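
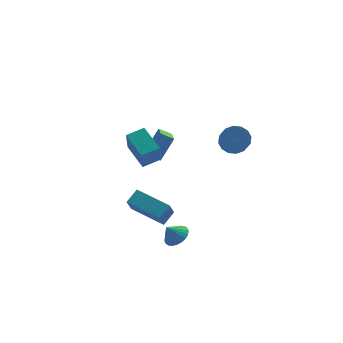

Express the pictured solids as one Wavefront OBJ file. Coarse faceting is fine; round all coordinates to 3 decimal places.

v -0.609 -0.041 0.513
v -0.936 -0.678 1.999
v -0.842 1.543 1.14
v -1.169 0.906 2.627
v 0.469 0.014 0.773
v 0.142 -0.623 2.26
v 0.236 1.598 1.401
v -0.091 0.961 2.887
v 3.855 -2.009 2.699
v 4.657 -2.245 2.785
v 4.166 -3.487 3.947
v 3.365 -3.251 3.861
v 4.596 -1.938 3.088
v 4.106 -3.18 4.25
v 4.338 -1.65 3.286
v 3.847 -2.892 4.448
v 3.949 -1.459 3.327
v 3.459 -2.701 4.489
v 3.536 -1.415 3.199
v 3.046 -2.657 4.361
v 3.208 -1.53 2.938
v 2.718 -2.772 4.1
v 3.054 -1.773 2.613
v 2.563 -3.015 3.775
v 3.114 -2.08 2.31
v 2.624 -3.322 3.472
v 3.373 -2.368 2.112
v 2.882 -3.61 3.274
v 3.761 -2.559 2.071
v 3.271 -3.801 3.233
v 4.174 -2.603 2.199
v 3.684 -3.845 3.361
v 4.502 -2.488 2.46
v 4.012 -3.73 3.622
v 0.417 1.846 -0.141
v 1.363 2.188 1.155
v 0.943 3.408 -0.936
v 1.888 3.75 0.359
v 1.052 1.45 -0.499
v 1.997 1.792 0.796
v 1.577 3.012 -1.295
v 2.523 3.354 0.001
v -0.799 -2.843 -1.629
v -0.051 -2.461 -1.105
v -1.977 -1.105 -1.214
v -1.228 -0.723 -0.69
v -0.292 -2.217 -2.81
v 0.457 -1.835 -2.286
v -1.469 -0.479 -2.395
v -0.721 -0.097 -1.871
v 0.544 -1.986 -4.191
v 1.192 -1.951 -3.759
v -0.024 -1.894 -3.349
v 1.146 -1.657 -3.821
v 1.009 -1.413 -3.941
v 0.801 -1.256 -4.098
v 0.554 -1.21 -4.27
v 0.305 -1.283 -4.429
v 0.093 -1.462 -4.553
v -0.051 -1.722 -4.621
v -0.104 -2.021 -4.624
v -0.059 -2.316 -4.561
v 0.078 -2.56 -4.442
v 0.286 -2.717 -4.284
v 0.533 -2.762 -4.113
v 0.782 -2.69 -3.953
v 0.995 -2.51 -3.83
v 1.139 -2.251 -3.762
f 2 4 1
f 5 2 1
f 1 4 3
f 3 5 1
f 2 8 4
f 6 2 5
f 6 8 2
f 4 8 3
f 7 5 3
f 3 8 7
f 7 6 5
f 8 6 7
f 10 9 13
f 10 13 11
f 11 13 14
f 11 14 12
f 13 9 15
f 13 15 14
f 14 15 16
f 14 16 12
f 15 9 17
f 15 17 16
f 16 17 18
f 16 18 12
f 17 9 19
f 17 19 18
f 18 19 20
f 18 20 12
f 19 9 21
f 19 21 20
f 20 21 22
f 20 22 12
f 21 9 23
f 21 23 22
f 22 23 24
f 22 24 12
f 23 9 25
f 23 25 24
f 24 25 26
f 24 26 12
f 25 9 27
f 25 27 26
f 26 27 28
f 26 28 12
f 27 9 29
f 27 29 28
f 28 29 30
f 28 30 12
f 29 9 31
f 29 31 30
f 30 31 32
f 30 32 12
f 31 9 33
f 31 33 32
f 32 33 34
f 32 34 12
f 33 9 10
f 33 10 34
f 34 10 11
f 34 11 12
f 36 38 35
f 39 36 35
f 35 38 37
f 37 39 35
f 36 42 38
f 40 36 39
f 40 42 36
f 38 42 37
f 41 39 37
f 37 42 41
f 41 40 39
f 42 40 41
f 44 46 43
f 47 44 43
f 43 46 45
f 45 47 43
f 44 50 46
f 48 44 47
f 48 50 44
f 46 50 45
f 49 47 45
f 45 50 49
f 49 48 47
f 50 48 49
f 52 51 54
f 52 54 53
f 54 51 55
f 54 55 53
f 55 51 56
f 55 56 53
f 56 51 57
f 56 57 53
f 57 51 58
f 57 58 53
f 58 51 59
f 58 59 53
f 59 51 60
f 59 60 53
f 60 51 61
f 60 61 53
f 61 51 62
f 61 62 53
f 62 51 63
f 62 63 53
f 63 51 64
f 63 64 53
f 64 51 65
f 64 65 53
f 65 51 66
f 65 66 53
f 66 51 67
f 66 67 53
f 67 51 68
f 67 68 53
f 68 51 52
f 68 52 53



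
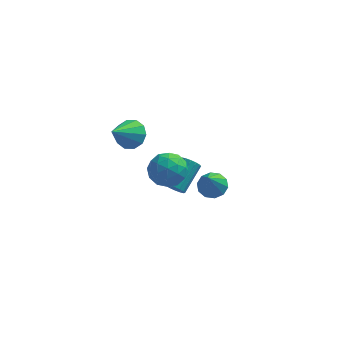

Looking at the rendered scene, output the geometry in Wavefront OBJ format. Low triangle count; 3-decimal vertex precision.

v 3.135 -2.444 1.145
v 3.788 -2.891 0.862
v 3.045 -3.696 2.915
v 3.973 -2.499 1.148
v 3.838 -2.087 1.433
v 3.435 -1.811 1.608
v 2.917 -1.777 1.606
v 2.482 -1.998 1.427
v 2.297 -2.389 1.141
v 2.432 -2.802 0.856
v 2.835 -3.078 0.682
v 3.353 -3.112 0.684
v 0.33 2.508 -4.073
v 0.823 2.582 -4.475
v 1.503 4.166 -3.348
v 1.01 4.092 -2.947
v 0.582 2.773 -4.599
v 1.262 4.358 -3.472
v 0.274 2.893 -4.581
v 0.954 4.478 -3.454
v -0.019 2.91 -4.428
v 0.661 4.495 -3.301
v -0.219 2.819 -4.18
v 0.461 4.404 -3.053
v -0.271 2.645 -3.903
v 0.408 4.229 -2.776
v -0.163 2.434 -3.672
v 0.517 4.018 -2.545
v 0.078 2.242 -3.548
v 0.758 3.827 -2.421
v 0.386 2.122 -3.566
v 1.066 3.707 -2.439
v 0.679 2.105 -3.719
v 1.359 3.69 -2.592
v 0.879 2.196 -3.967
v 1.559 3.781 -2.84
v 0.932 2.371 -4.244
v 1.611 3.955 -3.117
v 1.271 -2.175 3.225
v 1.902 -2.807 2.508
v -0.262 -3.033 2.632
v 0.369 -3.665 1.915
v 0.451 -3.828 3.046
v 1.398 -3.298 3.413
v 0.242 -2.542 1.727
v 1.189 -2.012 2.094
v 1.267 -3.034 1.582
v 1.396 -3.829 2.397
v 0.244 -2.011 2.743
v 0.373 -2.806 3.558
v 1.721 -2.416 2.919
v -0.081 -3.424 2.221
v -0.033 -3.52 2.886
v 0.338 -3.892 2.465
v 1.425 -2.704 3.451
v 1.796 -3.076 3.029
v 0.943 -3.676 3.345
v -0.156 -2.764 2.111
v 0.215 -3.136 1.689
v 1.302 -1.948 2.675
v 1.673 -2.32 2.254
v 0.697 -2.164 1.795
v 1.719 -2.921 1.953
v 0.818 -3.425 1.604
v 0.743 -2.765 1.494
v 1.299 -2.453 1.71
v 1.795 -3.388 2.432
v 0.894 -3.893 2.083
v 0.941 -3.988 2.748
v 1.498 -3.677 2.964
v 1.421 -3.522 1.888
v 0.746 -1.947 3.057
v -0.155 -2.452 2.708
v 0.142 -2.163 2.176
v 0.699 -1.852 2.392
v 0.822 -2.415 3.536
v -0.079 -2.919 3.187
v 0.341 -3.387 3.43
v 0.897 -3.075 3.646
v 0.219 -2.318 3.252
v -1.559 -0.674 3.271
v -0.663 -0.903 3.563
v -2.321 -2.026 4.549
v -0.864 -0.459 3.913
v -1.331 -0.098 4.017
v -1.885 0.044 3.836
v -2.314 -0.089 3.44
v -2.455 -0.445 2.979
v -2.254 -0.889 2.629
v -1.788 -1.251 2.525
v -1.234 -1.392 2.706
v -0.804 -1.259 3.102
f 2 1 4
f 2 4 3
f 4 1 5
f 4 5 3
f 5 1 6
f 5 6 3
f 6 1 7
f 6 7 3
f 7 1 8
f 7 8 3
f 8 1 9
f 8 9 3
f 9 1 10
f 9 10 3
f 10 1 11
f 10 11 3
f 11 1 12
f 11 12 3
f 12 1 2
f 12 2 3
f 14 13 17
f 14 17 15
f 15 17 18
f 15 18 16
f 17 13 19
f 17 19 18
f 18 19 20
f 18 20 16
f 19 13 21
f 19 21 20
f 20 21 22
f 20 22 16
f 21 13 23
f 21 23 22
f 22 23 24
f 22 24 16
f 23 13 25
f 23 25 24
f 24 25 26
f 24 26 16
f 25 13 27
f 25 27 26
f 26 27 28
f 26 28 16
f 27 13 29
f 27 29 28
f 28 29 30
f 28 30 16
f 29 13 31
f 29 31 30
f 30 31 32
f 30 32 16
f 31 13 33
f 31 33 32
f 32 33 34
f 32 34 16
f 33 13 35
f 33 35 34
f 34 35 36
f 34 36 16
f 35 13 37
f 35 37 36
f 36 37 38
f 36 38 16
f 37 13 14
f 37 14 38
f 38 14 15
f 38 15 16
f 39 76 55
f 76 50 79
f 55 79 44
f 76 79 55
f 39 55 51
f 55 44 56
f 51 56 40
f 55 56 51
f 39 51 60
f 51 40 61
f 60 61 46
f 51 61 60
f 39 60 72
f 60 46 75
f 72 75 49
f 60 75 72
f 39 72 76
f 72 49 80
f 76 80 50
f 72 80 76
f 40 56 67
f 56 44 70
f 67 70 48
f 56 70 67
f 44 79 57
f 79 50 78
f 57 78 43
f 79 78 57
f 50 80 77
f 80 49 73
f 77 73 41
f 80 73 77
f 49 75 74
f 75 46 62
f 74 62 45
f 75 62 74
f 46 61 66
f 61 40 63
f 66 63 47
f 61 63 66
f 42 68 54
f 68 48 69
f 54 69 43
f 68 69 54
f 42 54 52
f 54 43 53
f 52 53 41
f 54 53 52
f 42 52 59
f 52 41 58
f 59 58 45
f 52 58 59
f 42 59 64
f 59 45 65
f 64 65 47
f 59 65 64
f 42 64 68
f 64 47 71
f 68 71 48
f 64 71 68
f 43 69 57
f 69 48 70
f 57 70 44
f 69 70 57
f 41 53 77
f 53 43 78
f 77 78 50
f 53 78 77
f 45 58 74
f 58 41 73
f 74 73 49
f 58 73 74
f 47 65 66
f 65 45 62
f 66 62 46
f 65 62 66
f 48 71 67
f 71 47 63
f 67 63 40
f 71 63 67
f 82 81 84
f 82 84 83
f 84 81 85
f 84 85 83
f 85 81 86
f 85 86 83
f 86 81 87
f 86 87 83
f 87 81 88
f 87 88 83
f 88 81 89
f 88 89 83
f 89 81 90
f 89 90 83
f 90 81 91
f 90 91 83
f 91 81 92
f 91 92 83
f 92 81 82
f 92 82 83



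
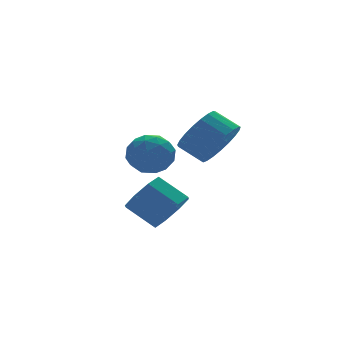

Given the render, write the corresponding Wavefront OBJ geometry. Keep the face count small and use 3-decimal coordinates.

v 2.225 0.295 2.026
v 3.004 0.732 1.999
v 2.916 -0.912 2.421
v 3.695 -0.475 2.394
v 3.096 -0.28 3.027
v 2.669 0.466 2.783
v 3.251 -0.646 1.637
v 2.824 0.1 1.393
v 3.639 0.15 1.758
v 3.542 0.377 2.617
v 2.378 -0.557 1.803
v 2.281 -0.33 2.662
v 2.554 0.62 1.978
v 3.366 -0.8 2.442
v 3.014 -0.685 2.815
v 3.472 -0.428 2.798
v 2.357 0.463 2.439
v 2.815 0.72 2.422
v 2.868 0.125 3.027
v 3.105 -0.9 1.998
v 3.563 -0.643 1.981
v 2.448 0.248 1.622
v 2.906 0.505 1.605
v 3.052 -0.305 1.393
v 3.385 0.534 1.82
v 3.791 -0.175 2.052
v 3.53 -0.276 1.607
v 3.279 0.163 1.464
v 3.328 0.667 2.325
v 3.734 -0.042 2.557
v 3.382 0.073 2.93
v 3.131 0.511 2.786
v 3.701 0.325 2.184
v 2.186 -0.138 1.863
v 2.592 -0.847 2.095
v 2.789 -0.691 1.634
v 2.538 -0.253 1.49
v 2.129 -0.005 2.368
v 2.535 -0.714 2.6
v 2.641 -0.343 2.956
v 2.39 0.096 2.813
v 2.219 -0.505 2.236
v 2.974 -1.62 0.052
v 3.578 -0.985 -0.102
v 2.91 -0.165 0.654
v 2.306 -0.8 0.808
v 3.072 -0.978 -0.557
v 2.403 -0.159 0.199
v 2.508 -1.347 -0.655
v 1.839 -0.528 0.101
v 2.217 -1.876 -0.339
v 1.549 -1.057 0.417
v 2.37 -2.255 0.206
v 1.702 -1.435 0.962
v 2.877 -2.261 0.661
v 2.208 -1.442 1.417
v 3.441 -1.892 0.759
v 2.772 -1.073 1.515
v 3.731 -1.363 0.443
v 3.063 -0.544 1.199
v 3.928 -3.237 3.451
v 4.558 -2.566 3.219
v 4.023 -1.871 3.778
v 3.392 -2.543 4.009
v 4.294 -2.534 2.927
v 3.759 -1.84 3.486
v 3.967 -2.625 2.726
v 3.431 -1.93 3.284
v 3.632 -2.821 2.65
v 3.097 -2.126 3.208
v 3.349 -3.089 2.712
v 2.814 -2.394 3.27
v 3.166 -3.383 2.902
v 2.631 -2.688 3.46
v 3.115 -3.652 3.187
v 2.579 -2.957 3.745
v 3.204 -3.849 3.518
v 2.668 -3.154 4.076
v 3.418 -3.94 3.837
v 2.883 -3.245 4.395
v 3.72 -3.91 4.089
v 3.185 -3.215 4.647
v 4.059 -3.764 4.231
v 3.523 -3.069 4.789
v 4.374 -3.526 4.238
v 3.839 -2.831 4.797
v 4.613 -3.239 4.109
v 4.077 -2.544 4.667
v 4.733 -2.951 3.866
v 4.197 -2.256 4.425
v 4.713 -2.713 3.551
v 4.178 -2.018 4.11
f 1 38 17
f 38 12 41
f 17 41 6
f 38 41 17
f 1 17 13
f 17 6 18
f 13 18 2
f 17 18 13
f 1 13 22
f 13 2 23
f 22 23 8
f 13 23 22
f 1 22 34
f 22 8 37
f 34 37 11
f 22 37 34
f 1 34 38
f 34 11 42
f 38 42 12
f 34 42 38
f 2 18 29
f 18 6 32
f 29 32 10
f 18 32 29
f 6 41 19
f 41 12 40
f 19 40 5
f 41 40 19
f 12 42 39
f 42 11 35
f 39 35 3
f 42 35 39
f 11 37 36
f 37 8 24
f 36 24 7
f 37 24 36
f 8 23 28
f 23 2 25
f 28 25 9
f 23 25 28
f 4 30 16
f 30 10 31
f 16 31 5
f 30 31 16
f 4 16 14
f 16 5 15
f 14 15 3
f 16 15 14
f 4 14 21
f 14 3 20
f 21 20 7
f 14 20 21
f 4 21 26
f 21 7 27
f 26 27 9
f 21 27 26
f 4 26 30
f 26 9 33
f 30 33 10
f 26 33 30
f 5 31 19
f 31 10 32
f 19 32 6
f 31 32 19
f 3 15 39
f 15 5 40
f 39 40 12
f 15 40 39
f 7 20 36
f 20 3 35
f 36 35 11
f 20 35 36
f 9 27 28
f 27 7 24
f 28 24 8
f 27 24 28
f 10 33 29
f 33 9 25
f 29 25 2
f 33 25 29
f 44 43 47
f 44 47 45
f 45 47 48
f 45 48 46
f 47 43 49
f 47 49 48
f 48 49 50
f 48 50 46
f 49 43 51
f 49 51 50
f 50 51 52
f 50 52 46
f 51 43 53
f 51 53 52
f 52 53 54
f 52 54 46
f 53 43 55
f 53 55 54
f 54 55 56
f 54 56 46
f 55 43 57
f 55 57 56
f 56 57 58
f 56 58 46
f 57 43 59
f 57 59 58
f 58 59 60
f 58 60 46
f 59 43 44
f 59 44 60
f 60 44 45
f 60 45 46
f 62 61 65
f 62 65 63
f 63 65 66
f 63 66 64
f 65 61 67
f 65 67 66
f 66 67 68
f 66 68 64
f 67 61 69
f 67 69 68
f 68 69 70
f 68 70 64
f 69 61 71
f 69 71 70
f 70 71 72
f 70 72 64
f 71 61 73
f 71 73 72
f 72 73 74
f 72 74 64
f 73 61 75
f 73 75 74
f 74 75 76
f 74 76 64
f 75 61 77
f 75 77 76
f 76 77 78
f 76 78 64
f 77 61 79
f 77 79 78
f 78 79 80
f 78 80 64
f 79 61 81
f 79 81 80
f 80 81 82
f 80 82 64
f 81 61 83
f 81 83 82
f 82 83 84
f 82 84 64
f 83 61 85
f 83 85 84
f 84 85 86
f 84 86 64
f 85 61 87
f 85 87 86
f 86 87 88
f 86 88 64
f 87 61 89
f 87 89 88
f 88 89 90
f 88 90 64
f 89 61 91
f 89 91 90
f 90 91 92
f 90 92 64
f 91 61 62
f 91 62 92
f 92 62 63
f 92 63 64



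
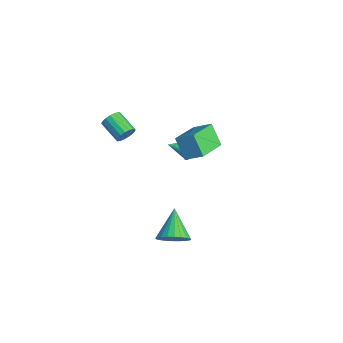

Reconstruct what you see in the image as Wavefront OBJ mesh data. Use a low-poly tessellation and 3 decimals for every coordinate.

v -0.663 0.313 -0.442
v -1.521 0.04 0.844
v -1.987 1.919 -0.983
v -2.844 1.646 0.303
v 0.064 1.134 0.217
v -0.793 0.861 1.503
v -1.259 2.74 -0.324
v -2.117 2.467 0.962
v -1.442 -2.898 2.076
v -1.108 -3.305 2.457
v -2.363 -3.769 3.065
v -2.698 -3.362 2.684
v -1.124 -3.043 2.624
v -2.379 -3.507 3.232
v -1.213 -2.747 2.665
v -2.468 -3.211 3.273
v -1.354 -2.487 2.571
v -2.61 -2.951 3.18
v -1.516 -2.32 2.364
v -2.771 -2.784 2.973
v -1.661 -2.286 2.091
v -2.916 -2.75 2.699
v -1.756 -2.392 1.815
v -3.011 -2.856 2.423
v -1.779 -2.614 1.598
v -3.034 -3.078 2.206
v -1.725 -2.901 1.491
v -2.98 -3.365 2.099
v -1.606 -3.187 1.517
v -2.861 -3.651 2.126
v -1.45 -3.407 1.672
v -2.705 -3.871 2.28
v -1.292 -3.511 1.92
v -2.547 -3.975 2.528
v -1.168 -3.474 2.203
v -2.424 -3.938 2.811
v 4.453 -2.241 -2.271
v 5.027 -2.395 -1.505
v 2.987 -1.639 -1.049
v 5.108 -2.035 -1.586
v 5.089 -1.705 -1.771
v 4.973 -1.457 -2.033
v 4.777 -1.329 -2.33
v 4.533 -1.339 -2.619
v 4.276 -1.486 -2.854
v 4.046 -1.749 -3.001
v 3.878 -2.086 -3.036
v 3.797 -2.447 -2.955
v 3.816 -2.776 -2.77
v 3.933 -3.024 -2.509
v 4.128 -3.153 -2.211
v 4.373 -3.143 -1.923
v 4.629 -2.995 -1.687
v 4.859 -2.733 -1.54
v -3.551 1.672 -2.406
v -2.919 1.697 -2.106
v -3.829 0.428 -1.714
v -3.116 1.861 -1.89
v -3.414 1.982 -1.793
v -3.742 2.031 -1.836
v -4.027 1.998 -2.01
v -4.202 1.891 -2.274
v -4.229 1.733 -2.568
v -4.1 1.562 -2.826
v -3.845 1.415 -2.986
v -3.523 1.327 -3.014
v -3.207 1.319 -2.903
v -2.97 1.391 -2.677
v -2.866 1.528 -2.39
f 2 4 1
f 5 2 1
f 1 4 3
f 3 5 1
f 2 8 4
f 6 2 5
f 6 8 2
f 4 8 3
f 7 5 3
f 3 8 7
f 7 6 5
f 8 6 7
f 10 9 13
f 10 13 11
f 11 13 14
f 11 14 12
f 13 9 15
f 13 15 14
f 14 15 16
f 14 16 12
f 15 9 17
f 15 17 16
f 16 17 18
f 16 18 12
f 17 9 19
f 17 19 18
f 18 19 20
f 18 20 12
f 19 9 21
f 19 21 20
f 20 21 22
f 20 22 12
f 21 9 23
f 21 23 22
f 22 23 24
f 22 24 12
f 23 9 25
f 23 25 24
f 24 25 26
f 24 26 12
f 25 9 27
f 25 27 26
f 26 27 28
f 26 28 12
f 27 9 29
f 27 29 28
f 28 29 30
f 28 30 12
f 29 9 31
f 29 31 30
f 30 31 32
f 30 32 12
f 31 9 33
f 31 33 32
f 32 33 34
f 32 34 12
f 33 9 35
f 33 35 34
f 34 35 36
f 34 36 12
f 35 9 10
f 35 10 36
f 36 10 11
f 36 11 12
f 38 37 40
f 38 40 39
f 40 37 41
f 40 41 39
f 41 37 42
f 41 42 39
f 42 37 43
f 42 43 39
f 43 37 44
f 43 44 39
f 44 37 45
f 44 45 39
f 45 37 46
f 45 46 39
f 46 37 47
f 46 47 39
f 47 37 48
f 47 48 39
f 48 37 49
f 48 49 39
f 49 37 50
f 49 50 39
f 50 37 51
f 50 51 39
f 51 37 52
f 51 52 39
f 52 37 53
f 52 53 39
f 53 37 54
f 53 54 39
f 54 37 38
f 54 38 39
f 56 55 58
f 56 58 57
f 58 55 59
f 58 59 57
f 59 55 60
f 59 60 57
f 60 55 61
f 60 61 57
f 61 55 62
f 61 62 57
f 62 55 63
f 62 63 57
f 63 55 64
f 63 64 57
f 64 55 65
f 64 65 57
f 65 55 66
f 65 66 57
f 66 55 67
f 66 67 57
f 67 55 68
f 67 68 57
f 68 55 69
f 68 69 57
f 69 55 56
f 69 56 57



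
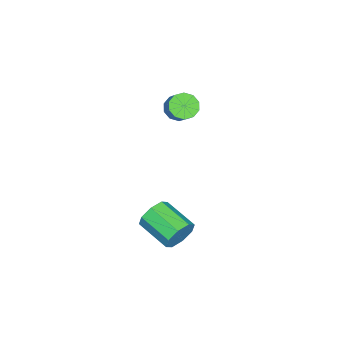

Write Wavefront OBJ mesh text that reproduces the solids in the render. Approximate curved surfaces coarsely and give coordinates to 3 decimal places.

v 2.579 3.037 -0.66
v 3.036 3.128 0.145
v 2.399 1.394 0.704
v 1.941 1.303 -0.1
v 2.373 3.383 0.178
v 1.735 1.649 0.738
v 1.83 3.435 -0.279
v 1.192 1.701 0.281
v 1.725 3.254 -0.959
v 1.088 1.52 -0.4
v 2.121 2.946 -1.464
v 1.484 1.212 -0.905
v 2.785 2.691 -1.498
v 2.147 0.957 -0.938
v 3.328 2.639 -1.041
v 2.69 0.905 -0.481
v 3.432 2.82 -0.36
v 2.795 1.086 0.199
v -4.079 -0.145 2.885
v -3.483 -0.691 2.826
v -2.885 -0.12 3.596
v -3.481 0.425 3.655
v -3.396 -0.329 2.49
v -2.798 0.241 3.261
v -3.57 0.103 2.306
v -2.971 0.673 3.076
v -3.938 0.44 2.342
v -3.34 1.01 3.113
v -4.36 0.553 2.586
v -3.762 1.124 3.357
v -4.675 0.4 2.944
v -4.077 0.971 3.714
v -4.762 0.039 3.279
v -4.164 0.609 4.05
v -4.589 -0.393 3.464
v -3.99 0.177 4.234
v -4.22 -0.73 3.427
v -3.622 -0.16 4.198
v -3.798 -0.844 3.183
v -3.2 -0.273 3.954
f 2 1 5
f 2 5 3
f 3 5 6
f 3 6 4
f 5 1 7
f 5 7 6
f 6 7 8
f 6 8 4
f 7 1 9
f 7 9 8
f 8 9 10
f 8 10 4
f 9 1 11
f 9 11 10
f 10 11 12
f 10 12 4
f 11 1 13
f 11 13 12
f 12 13 14
f 12 14 4
f 13 1 15
f 13 15 14
f 14 15 16
f 14 16 4
f 15 1 17
f 15 17 16
f 16 17 18
f 16 18 4
f 17 1 2
f 17 2 18
f 18 2 3
f 18 3 4
f 20 19 23
f 20 23 21
f 21 23 24
f 21 24 22
f 23 19 25
f 23 25 24
f 24 25 26
f 24 26 22
f 25 19 27
f 25 27 26
f 26 27 28
f 26 28 22
f 27 19 29
f 27 29 28
f 28 29 30
f 28 30 22
f 29 19 31
f 29 31 30
f 30 31 32
f 30 32 22
f 31 19 33
f 31 33 32
f 32 33 34
f 32 34 22
f 33 19 35
f 33 35 34
f 34 35 36
f 34 36 22
f 35 19 37
f 35 37 36
f 36 37 38
f 36 38 22
f 37 19 39
f 37 39 38
f 38 39 40
f 38 40 22
f 39 19 20
f 39 20 40
f 40 20 21
f 40 21 22



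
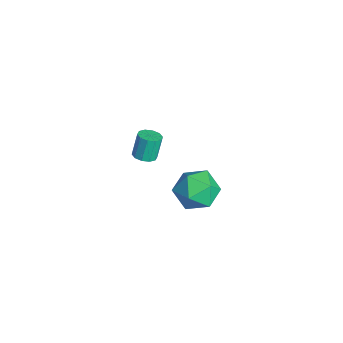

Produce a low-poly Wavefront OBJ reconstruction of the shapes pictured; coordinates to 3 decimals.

v -1.592 3.47 -0.762
v -0.917 3.884 -1.531
v -1.223 1.816 -1.329
v -0.548 2.23 -2.098
v -0.274 2.294 -1.03
v -0.502 3.316 -0.68
v -1.638 2.384 -2.18
v -1.866 3.406 -1.83
v -0.945 3.213 -2.407
v -0.102 3.157 -1.696
v -2.038 2.543 -1.164
v -1.195 2.487 -0.453
v 0.337 0.28 3.286
v 0.772 0.055 3.46
v 0.519 0.355 4.487
v 0.083 0.58 4.314
v 0.841 0.36 3.387
v 0.587 0.661 4.415
v 0.716 0.635 3.276
v 0.463 0.935 4.304
v 0.447 0.774 3.169
v 0.193 1.075 4.196
v 0.136 0.725 3.107
v -0.118 1.025 4.134
v -0.099 0.505 3.113
v -0.352 0.805 4.14
v -0.167 0.199 3.185
v -0.421 0.5 4.213
v -0.043 -0.075 3.296
v -0.296 0.225 4.324
v 0.227 -0.215 3.404
v -0.027 0.086 4.431
v 0.538 -0.165 3.466
v 0.284 0.135 4.493
f 1 12 6
f 1 6 2
f 1 2 8
f 1 8 11
f 1 11 12
f 2 6 10
f 6 12 5
f 12 11 3
f 11 8 7
f 8 2 9
f 4 10 5
f 4 5 3
f 4 3 7
f 4 7 9
f 4 9 10
f 5 10 6
f 3 5 12
f 7 3 11
f 9 7 8
f 10 9 2
f 14 13 17
f 14 17 15
f 15 17 18
f 15 18 16
f 17 13 19
f 17 19 18
f 18 19 20
f 18 20 16
f 19 13 21
f 19 21 20
f 20 21 22
f 20 22 16
f 21 13 23
f 21 23 22
f 22 23 24
f 22 24 16
f 23 13 25
f 23 25 24
f 24 25 26
f 24 26 16
f 25 13 27
f 25 27 26
f 26 27 28
f 26 28 16
f 27 13 29
f 27 29 28
f 28 29 30
f 28 30 16
f 29 13 31
f 29 31 30
f 30 31 32
f 30 32 16
f 31 13 33
f 31 33 32
f 32 33 34
f 32 34 16
f 33 13 14
f 33 14 34
f 34 14 15
f 34 15 16



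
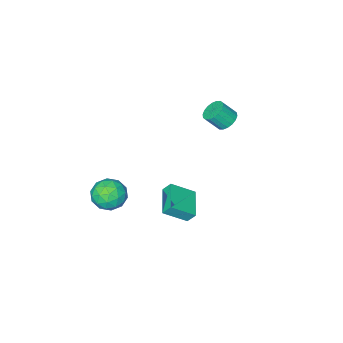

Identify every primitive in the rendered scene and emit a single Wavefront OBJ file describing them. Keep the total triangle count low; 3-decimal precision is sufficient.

v 3.535 -0.345 -1.221
v 4.573 -0.659 -1.519
v 3.107 -2.081 -0.881
v 4.145 -2.395 -1.179
v 3.985 -1.806 -0.234
v 4.25 -0.733 -0.444
v 3.43 -2.007 -1.956
v 3.695 -0.934 -2.166
v 4.509 -1.686 -1.973
v 4.851 -1.562 -0.909
v 2.829 -1.178 -1.491
v 3.171 -1.054 -0.427
v 4.092 -0.349 -1.4
v 3.588 -2.391 -1
v 3.494 -2.044 -0.445
v 4.105 -2.229 -0.62
v 3.901 -0.393 -0.768
v 4.512 -0.578 -0.943
v 4.166 -1.252 -0.188
v 3.168 -2.162 -1.457
v 3.779 -2.347 -1.632
v 3.575 -0.511 -1.78
v 4.186 -0.696 -1.955
v 3.514 -1.488 -2.212
v 4.664 -1.138 -1.842
v 4.412 -2.159 -1.642
v 3.992 -1.93 -2.099
v 4.148 -1.299 -2.222
v 4.866 -1.065 -1.216
v 4.614 -2.086 -1.016
v 4.52 -1.74 -0.461
v 4.675 -1.109 -0.585
v 4.828 -1.669 -1.483
v 3.066 -0.654 -1.384
v 2.814 -1.675 -1.184
v 3.005 -1.631 -1.815
v 3.16 -1 -1.939
v 3.268 -0.581 -0.758
v 3.016 -1.602 -0.558
v 3.532 -1.441 -0.178
v 3.688 -0.81 -0.301
v 2.852 -1.071 -0.917
v -3.921 -0.583 1.889
v -3.311 -0.146 1.676
v -2.649 -0.621 2.598
v -3.259 -1.057 2.811
v -3.477 0.059 1.901
v -2.816 -0.415 2.823
v -3.732 0.137 2.123
v -3.07 -0.338 3.046
v -4.024 0.072 2.3
v -3.362 -0.402 3.222
v -4.295 -0.122 2.395
v -3.634 -0.596 3.317
v -4.493 -0.408 2.389
v -3.831 -0.882 3.312
v -4.577 -0.728 2.285
v -3.915 -1.202 3.207
v -4.531 -1.019 2.102
v -3.869 -1.494 3.024
v -4.364 -1.225 1.877
v -3.703 -1.699 2.799
v -4.11 -1.302 1.654
v -3.448 -1.777 2.577
v -3.818 -1.238 1.478
v -3.156 -1.712 2.4
v -3.546 -1.044 1.383
v -2.885 -1.518 2.305
v -3.349 -0.758 1.388
v -2.687 -1.232 2.311
v -3.265 -0.438 1.493
v -2.603 -0.912 2.415
v -0.556 0.87 -1.794
v 0.685 0.201 -0.843
v 0.547 2.337 -2.2
v 1.788 1.668 -1.25
v -0.268 0.472 -2.45
v 0.973 -0.197 -1.5
v 0.835 1.939 -2.857
v 2.076 1.27 -1.906
f 1 38 17
f 38 12 41
f 17 41 6
f 38 41 17
f 1 17 13
f 17 6 18
f 13 18 2
f 17 18 13
f 1 13 22
f 13 2 23
f 22 23 8
f 13 23 22
f 1 22 34
f 22 8 37
f 34 37 11
f 22 37 34
f 1 34 38
f 34 11 42
f 38 42 12
f 34 42 38
f 2 18 29
f 18 6 32
f 29 32 10
f 18 32 29
f 6 41 19
f 41 12 40
f 19 40 5
f 41 40 19
f 12 42 39
f 42 11 35
f 39 35 3
f 42 35 39
f 11 37 36
f 37 8 24
f 36 24 7
f 37 24 36
f 8 23 28
f 23 2 25
f 28 25 9
f 23 25 28
f 4 30 16
f 30 10 31
f 16 31 5
f 30 31 16
f 4 16 14
f 16 5 15
f 14 15 3
f 16 15 14
f 4 14 21
f 14 3 20
f 21 20 7
f 14 20 21
f 4 21 26
f 21 7 27
f 26 27 9
f 21 27 26
f 4 26 30
f 26 9 33
f 30 33 10
f 26 33 30
f 5 31 19
f 31 10 32
f 19 32 6
f 31 32 19
f 3 15 39
f 15 5 40
f 39 40 12
f 15 40 39
f 7 20 36
f 20 3 35
f 36 35 11
f 20 35 36
f 9 27 28
f 27 7 24
f 28 24 8
f 27 24 28
f 10 33 29
f 33 9 25
f 29 25 2
f 33 25 29
f 44 43 47
f 44 47 45
f 45 47 48
f 45 48 46
f 47 43 49
f 47 49 48
f 48 49 50
f 48 50 46
f 49 43 51
f 49 51 50
f 50 51 52
f 50 52 46
f 51 43 53
f 51 53 52
f 52 53 54
f 52 54 46
f 53 43 55
f 53 55 54
f 54 55 56
f 54 56 46
f 55 43 57
f 55 57 56
f 56 57 58
f 56 58 46
f 57 43 59
f 57 59 58
f 58 59 60
f 58 60 46
f 59 43 61
f 59 61 60
f 60 61 62
f 60 62 46
f 61 43 63
f 61 63 62
f 62 63 64
f 62 64 46
f 63 43 65
f 63 65 64
f 64 65 66
f 64 66 46
f 65 43 67
f 65 67 66
f 66 67 68
f 66 68 46
f 67 43 69
f 67 69 68
f 68 69 70
f 68 70 46
f 69 43 71
f 69 71 70
f 70 71 72
f 70 72 46
f 71 43 44
f 71 44 72
f 72 44 45
f 72 45 46
f 74 76 73
f 77 74 73
f 73 76 75
f 75 77 73
f 74 80 76
f 78 74 77
f 78 80 74
f 76 80 75
f 79 77 75
f 75 80 79
f 79 78 77
f 80 78 79



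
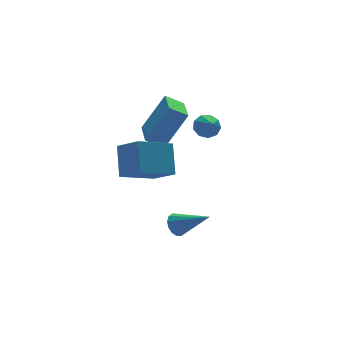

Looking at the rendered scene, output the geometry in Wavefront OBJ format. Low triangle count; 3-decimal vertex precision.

v 2.32 4.367 0.689
v 2.947 4.123 0.535
v 2.16 3.553 1.331
v 2.973 4.412 0.908
v 2.693 4.68 1.178
v 2.239 4.802 1.219
v 1.822 4.72 1.012
v 1.639 4.473 0.654
v 1.774 4.177 0.312
v 2.165 3.97 0.146
v 2.628 3.949 0.235
v -3.602 2.033 0.462
v -3.172 0.862 1.276
v -3.12 3.097 1.737
v -2.69 1.926 2.552
v -1.77 2.154 -0.332
v -1.34 0.983 0.483
v -1.288 3.218 0.944
v -0.858 2.047 1.758
v -0.785 1.825 -3.614
v -0.486 1.609 -4.162
v 0.145 0.455 -2.566
v -0.277 1.847 -4.035
v -0.204 2.08 -3.796
v -0.286 2.245 -3.508
v -0.502 2.297 -3.249
v -0.794 2.222 -3.087
v -1.083 2.041 -3.067
v -1.293 1.803 -3.193
v -1.366 1.57 -3.433
v -1.283 1.406 -3.72
v -1.067 1.354 -3.98
v -0.775 1.428 -4.141
v -1.664 3.144 1.629
v -0.511 2.983 3.495
v -0.859 4.931 1.285
v 0.295 4.77 3.151
v -0.915 2.71 1.129
v 0.239 2.549 2.995
v -0.109 4.497 0.785
v 1.044 4.336 2.651
f 2 1 4
f 2 4 3
f 4 1 5
f 4 5 3
f 5 1 6
f 5 6 3
f 6 1 7
f 6 7 3
f 7 1 8
f 7 8 3
f 8 1 9
f 8 9 3
f 9 1 10
f 9 10 3
f 10 1 11
f 10 11 3
f 11 1 2
f 11 2 3
f 13 15 12
f 16 13 12
f 12 15 14
f 14 16 12
f 13 19 15
f 17 13 16
f 17 19 13
f 15 19 14
f 18 16 14
f 14 19 18
f 18 17 16
f 19 17 18
f 21 20 23
f 21 23 22
f 23 20 24
f 23 24 22
f 24 20 25
f 24 25 22
f 25 20 26
f 25 26 22
f 26 20 27
f 26 27 22
f 27 20 28
f 27 28 22
f 28 20 29
f 28 29 22
f 29 20 30
f 29 30 22
f 30 20 31
f 30 31 22
f 31 20 32
f 31 32 22
f 32 20 33
f 32 33 22
f 33 20 21
f 33 21 22
f 35 37 34
f 38 35 34
f 34 37 36
f 36 38 34
f 35 41 37
f 39 35 38
f 39 41 35
f 37 41 36
f 40 38 36
f 36 41 40
f 40 39 38
f 41 39 40



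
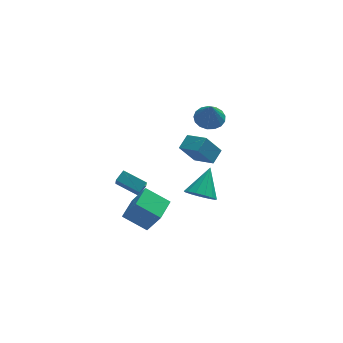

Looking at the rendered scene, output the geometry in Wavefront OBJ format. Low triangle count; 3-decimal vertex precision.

v -3.086 -4.399 -3.086
v -4.439 -3.676 -2.203
v -2.253 -3.03 -2.931
v -3.605 -2.307 -2.048
v -2.375 -5.013 -1.492
v -3.727 -4.29 -0.609
v -1.541 -3.644 -1.337
v -2.894 -2.921 -0.454
v 2.463 4.232 -0.537
v 3.042 3.462 -0.842
v 2.437 3.588 1.037
v 3.36 3.797 -0.7
v 3.473 4.232 -0.52
v 3.354 4.666 -0.344
v 3.032 5.001 -0.213
v 2.579 5.16 -0.155
v 2.099 5.106 -0.185
v 1.703 4.852 -0.296
v 1.481 4.456 -0.461
v 1.484 4.008 -0.644
v 1.711 3.612 -0.802
v 2.11 3.358 -0.9
v 2.591 3.304 -0.914
v 0.59 -2.029 -2.536
v 1.191 -2.802 -2.185
v 1.47 -0.711 -1.144
v 1.49 -2.543 -2.619
v 1.503 -2.122 -3.026
v 1.226 -1.671 -3.277
v 0.747 -1.334 -3.294
v 0.218 -1.217 -3.069
v -0.193 -1.359 -2.676
v -0.355 -1.713 -2.238
v -0.217 -2.167 -1.895
v 0.177 -2.578 -1.755
v 0.702 -2.814 -1.864
v -4.009 1.202 -3.071
v -3.457 1.698 -2.657
v -3.931 1.975 -4.101
v -3.378 2.471 -3.687
v -2.722 0.269 -3.673
v -2.169 0.765 -3.259
v -2.643 1.042 -4.703
v -2.091 1.538 -4.289
v -0.406 -0.447 0.824
v 0.511 -1.627 1.368
v 0.245 0.287 1.321
v 1.161 -0.893 1.865
v 0.559 -0.347 -0.585
v 1.475 -1.527 -0.041
v 1.209 0.387 -0.088
v 2.126 -0.793 0.456
f 2 4 1
f 5 2 1
f 1 4 3
f 3 5 1
f 2 8 4
f 6 2 5
f 6 8 2
f 4 8 3
f 7 5 3
f 3 8 7
f 7 6 5
f 8 6 7
f 10 9 12
f 10 12 11
f 12 9 13
f 12 13 11
f 13 9 14
f 13 14 11
f 14 9 15
f 14 15 11
f 15 9 16
f 15 16 11
f 16 9 17
f 16 17 11
f 17 9 18
f 17 18 11
f 18 9 19
f 18 19 11
f 19 9 20
f 19 20 11
f 20 9 21
f 20 21 11
f 21 9 22
f 21 22 11
f 22 9 23
f 22 23 11
f 23 9 10
f 23 10 11
f 25 24 27
f 25 27 26
f 27 24 28
f 27 28 26
f 28 24 29
f 28 29 26
f 29 24 30
f 29 30 26
f 30 24 31
f 30 31 26
f 31 24 32
f 31 32 26
f 32 24 33
f 32 33 26
f 33 24 34
f 33 34 26
f 34 24 35
f 34 35 26
f 35 24 36
f 35 36 26
f 36 24 25
f 36 25 26
f 38 40 37
f 41 38 37
f 37 40 39
f 39 41 37
f 38 44 40
f 42 38 41
f 42 44 38
f 40 44 39
f 43 41 39
f 39 44 43
f 43 42 41
f 44 42 43
f 46 48 45
f 49 46 45
f 45 48 47
f 47 49 45
f 46 52 48
f 50 46 49
f 50 52 46
f 48 52 47
f 51 49 47
f 47 52 51
f 51 50 49
f 52 50 51



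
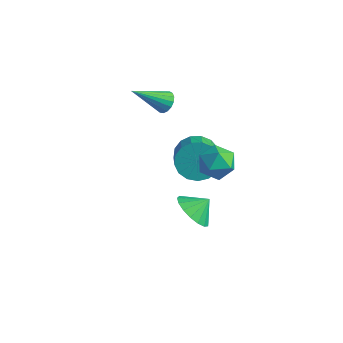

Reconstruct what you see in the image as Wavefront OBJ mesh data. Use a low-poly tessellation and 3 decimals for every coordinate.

v 0.866 1.869 -1.666
v 1.538 2.592 -1.711
v 1.982 0.868 -1.109
v 2.654 1.591 -1.154
v 1.923 1.635 -0.489
v 1.234 2.254 -0.833
v 2.286 1.206 -1.987
v 1.597 1.825 -2.331
v 2.415 2.183 -1.909
v 2.191 2.448 -0.983
v 1.329 1.012 -1.837
v 1.105 1.277 -0.911
v -2.93 3.898 -1.438
v -2.373 3.633 -1.269
v -3.95 2.582 -0.142
v -2.41 3.86 -1.067
v -2.566 4.096 -0.95
v -2.805 4.287 -0.945
v -3.073 4.389 -1.052
v -3.309 4.378 -1.248
v -3.457 4.258 -1.488
v -3.485 4.055 -1.716
v -3.385 3.816 -1.88
v -3.181 3.596 -1.943
v -2.92 3.446 -1.89
v -2.661 3.399 -1.734
v -2.463 3.466 -1.509
v 2.876 -1.511 -1.632
v 3.794 -1.884 -1.83
v 3.284 -0.849 -0.988
v 3.739 -1.532 -2.157
v 3.487 -1.175 -2.363
v 3.094 -0.895 -2.403
v 2.652 -0.756 -2.265
v 2.261 -0.79 -1.983
v 2.011 -0.99 -1.62
v 1.959 -1.308 -1.26
v 2.117 -1.673 -0.986
v 2.449 -2.001 -0.859
v 2.879 -2.217 -0.91
v 3.308 -2.271 -1.126
v 3.638 -2.15 -1.458
v -0.656 3.361 -3.765
v 0.248 3.684 -4.281
v 1.061 2.702 -3.471
v 0.156 2.379 -2.955
v 0.22 4.001 -3.868
v 1.032 3.02 -3.058
v -0.009 4.172 -3.431
v 0.803 3.19 -2.621
v -0.386 4.157 -3.071
v 0.426 3.175 -2.261
v -0.825 3.959 -2.87
v -0.013 2.978 -2.06
v -1.226 3.625 -2.874
v -0.413 2.643 -2.064
v -1.496 3.23 -3.082
v -0.683 2.248 -2.272
v -1.573 2.865 -3.446
v -0.76 1.883 -2.636
v -1.441 2.613 -3.884
v -0.628 1.632 -3.074
v -1.129 2.533 -4.294
v -0.316 1.552 -3.484
v -0.708 2.643 -4.583
v 0.104 1.661 -3.773
v -0.276 2.916 -4.685
v 0.537 1.935 -3.875
v 0.069 3.292 -4.576
v 0.882 2.311 -3.766
f 1 12 6
f 1 6 2
f 1 2 8
f 1 8 11
f 1 11 12
f 2 6 10
f 6 12 5
f 12 11 3
f 11 8 7
f 8 2 9
f 4 10 5
f 4 5 3
f 4 3 7
f 4 7 9
f 4 9 10
f 5 10 6
f 3 5 12
f 7 3 11
f 9 7 8
f 10 9 2
f 14 13 16
f 14 16 15
f 16 13 17
f 16 17 15
f 17 13 18
f 17 18 15
f 18 13 19
f 18 19 15
f 19 13 20
f 19 20 15
f 20 13 21
f 20 21 15
f 21 13 22
f 21 22 15
f 22 13 23
f 22 23 15
f 23 13 24
f 23 24 15
f 24 13 25
f 24 25 15
f 25 13 26
f 25 26 15
f 26 13 27
f 26 27 15
f 27 13 14
f 27 14 15
f 29 28 31
f 29 31 30
f 31 28 32
f 31 32 30
f 32 28 33
f 32 33 30
f 33 28 34
f 33 34 30
f 34 28 35
f 34 35 30
f 35 28 36
f 35 36 30
f 36 28 37
f 36 37 30
f 37 28 38
f 37 38 30
f 38 28 39
f 38 39 30
f 39 28 40
f 39 40 30
f 40 28 41
f 40 41 30
f 41 28 42
f 41 42 30
f 42 28 29
f 42 29 30
f 44 43 47
f 44 47 45
f 45 47 48
f 45 48 46
f 47 43 49
f 47 49 48
f 48 49 50
f 48 50 46
f 49 43 51
f 49 51 50
f 50 51 52
f 50 52 46
f 51 43 53
f 51 53 52
f 52 53 54
f 52 54 46
f 53 43 55
f 53 55 54
f 54 55 56
f 54 56 46
f 55 43 57
f 55 57 56
f 56 57 58
f 56 58 46
f 57 43 59
f 57 59 58
f 58 59 60
f 58 60 46
f 59 43 61
f 59 61 60
f 60 61 62
f 60 62 46
f 61 43 63
f 61 63 62
f 62 63 64
f 62 64 46
f 63 43 65
f 63 65 64
f 64 65 66
f 64 66 46
f 65 43 67
f 65 67 66
f 66 67 68
f 66 68 46
f 67 43 69
f 67 69 68
f 68 69 70
f 68 70 46
f 69 43 44
f 69 44 70
f 70 44 45
f 70 45 46



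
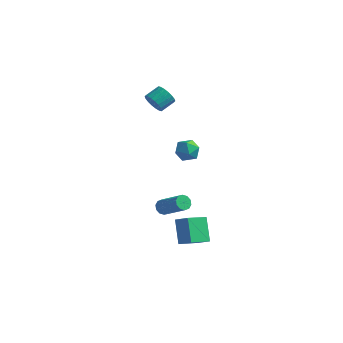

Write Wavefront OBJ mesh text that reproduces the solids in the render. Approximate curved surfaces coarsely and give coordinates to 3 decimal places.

v 1.785 -0.845 2.422
v 2.235 -0.857 3.107
v 2.285 -2.023 2.073
v 2.735 -2.035 2.758
v 1.92 -2.109 2.802
v 1.611 -1.381 3.018
v 2.909 -1.499 2.162
v 2.6 -0.771 2.378
v 2.93 -1.261 2.946
v 2.319 -1.638 3.342
v 2.201 -1.242 1.838
v 1.59 -1.619 2.234
v -1.697 1.384 3.678
v -1.333 0.981 4.18
v -0.979 1.852 4.624
v -1.343 2.256 4.122
v -1.112 1.014 3.939
v -0.758 1.885 4.382
v -1.007 1.12 3.645
v -0.652 1.992 4.089
v -1.038 1.279 3.359
v -0.684 2.151 3.802
v -1.2 1.459 3.135
v -0.846 2.33 3.579
v -1.46 1.624 3.019
v -1.106 2.495 3.463
v -1.768 1.741 3.034
v -1.414 2.613 3.477
v -2.061 1.788 3.176
v -1.707 2.659 3.62
v -2.282 1.755 3.418
v -1.928 2.626 3.861
v -2.388 1.648 3.711
v -2.033 2.52 4.155
v -2.356 1.489 3.998
v -2.002 2.361 4.441
v -2.194 1.31 4.221
v -1.84 2.181 4.665
v -1.934 1.145 4.337
v -1.58 2.016 4.781
v -1.626 1.027 4.323
v -1.272 1.899 4.766
v 1.909 -2.176 -2.975
v 2.786 -2.266 -2.441
v 2.382 -0.876 -3.53
v 3.258 -0.967 -2.996
v 2.622 -2.993 -4.284
v 3.498 -3.084 -3.75
v 3.094 -1.694 -4.839
v 3.971 -1.784 -4.305
v -0.177 -0.077 -3.958
v 0.118 0.281 -4.254
v 1.712 -0.045 -3.058
v 1.417 -0.403 -2.762
v -0.035 0.452 -4.003
v 1.56 0.126 -2.807
v -0.242 0.422 -3.736
v 1.353 0.096 -2.54
v -0.425 0.201 -3.553
v 1.17 -0.125 -2.357
v -0.512 -0.126 -3.525
v 1.082 -0.452 -2.329
v -0.472 -0.435 -3.662
v 1.122 -0.761 -2.466
v -0.32 -0.606 -3.913
v 1.275 -0.932 -2.717
v -0.113 -0.576 -4.18
v 1.482 -0.902 -2.984
v 0.07 -0.355 -4.363
v 1.665 -0.681 -3.167
v 0.158 -0.028 -4.391
v 1.752 -0.354 -3.195
f 1 12 6
f 1 6 2
f 1 2 8
f 1 8 11
f 1 11 12
f 2 6 10
f 6 12 5
f 12 11 3
f 11 8 7
f 8 2 9
f 4 10 5
f 4 5 3
f 4 3 7
f 4 7 9
f 4 9 10
f 5 10 6
f 3 5 12
f 7 3 11
f 9 7 8
f 10 9 2
f 14 13 17
f 14 17 15
f 15 17 18
f 15 18 16
f 17 13 19
f 17 19 18
f 18 19 20
f 18 20 16
f 19 13 21
f 19 21 20
f 20 21 22
f 20 22 16
f 21 13 23
f 21 23 22
f 22 23 24
f 22 24 16
f 23 13 25
f 23 25 24
f 24 25 26
f 24 26 16
f 25 13 27
f 25 27 26
f 26 27 28
f 26 28 16
f 27 13 29
f 27 29 28
f 28 29 30
f 28 30 16
f 29 13 31
f 29 31 30
f 30 31 32
f 30 32 16
f 31 13 33
f 31 33 32
f 32 33 34
f 32 34 16
f 33 13 35
f 33 35 34
f 34 35 36
f 34 36 16
f 35 13 37
f 35 37 36
f 36 37 38
f 36 38 16
f 37 13 39
f 37 39 38
f 38 39 40
f 38 40 16
f 39 13 41
f 39 41 40
f 40 41 42
f 40 42 16
f 41 13 14
f 41 14 42
f 42 14 15
f 42 15 16
f 44 46 43
f 47 44 43
f 43 46 45
f 45 47 43
f 44 50 46
f 48 44 47
f 48 50 44
f 46 50 45
f 49 47 45
f 45 50 49
f 49 48 47
f 50 48 49
f 52 51 55
f 52 55 53
f 53 55 56
f 53 56 54
f 55 51 57
f 55 57 56
f 56 57 58
f 56 58 54
f 57 51 59
f 57 59 58
f 58 59 60
f 58 60 54
f 59 51 61
f 59 61 60
f 60 61 62
f 60 62 54
f 61 51 63
f 61 63 62
f 62 63 64
f 62 64 54
f 63 51 65
f 63 65 64
f 64 65 66
f 64 66 54
f 65 51 67
f 65 67 66
f 66 67 68
f 66 68 54
f 67 51 69
f 67 69 68
f 68 69 70
f 68 70 54
f 69 51 71
f 69 71 70
f 70 71 72
f 70 72 54
f 71 51 52
f 71 52 72
f 72 52 53
f 72 53 54



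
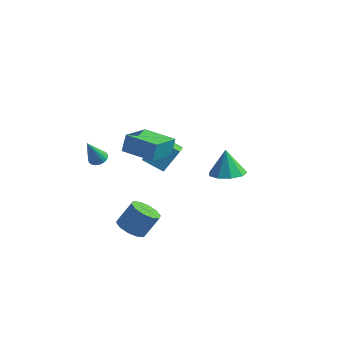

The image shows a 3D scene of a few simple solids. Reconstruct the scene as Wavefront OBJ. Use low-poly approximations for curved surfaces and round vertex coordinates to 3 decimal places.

v 3.687 0.279 0.402
v 4.565 0.772 0.478
v 3.393 0.561 1.938
v 4.061 1.211 0.301
v 3.383 1.214 0.171
v 2.846 0.779 0.149
v 2.703 0.11 0.245
v 3.02 -0.48 0.414
v 3.649 -0.715 0.577
v 4.295 -0.485 0.658
v 4.657 0.102 0.619
v -1.499 -1.702 1.542
v -1.434 -1.372 2.6
v -1.442 0.119 0.969
v -1.377 0.45 2.027
v 0.397 -1.79 1.453
v 0.462 -1.459 2.511
v 0.454 0.032 0.88
v 0.519 0.362 1.938
v -2.17 1.411 -1.195
v -1.673 2.301 0.038
v -2.986 3.157 -2.127
v -2.489 4.047 -0.893
v -0.951 1.633 -1.847
v -0.454 2.523 -0.613
v -1.767 3.379 -2.778
v -1.27 4.269 -1.545
v 0.226 -3.707 -2.656
v 0.933 -4.246 -2.693
v 1.481 -3.612 -1.461
v 0.774 -3.073 -1.424
v 1.051 -3.791 -2.98
v 1.599 -3.157 -1.748
v 0.853 -3.304 -3.142
v 1.401 -2.67 -1.91
v 0.416 -2.971 -3.119
v 0.964 -2.337 -1.887
v -0.094 -2.919 -2.919
v 0.454 -2.285 -1.687
v -0.481 -3.168 -2.619
v 0.067 -2.534 -1.387
v -0.599 -3.623 -2.332
v -0.051 -2.989 -1.1
v -0.401 -4.11 -2.17
v 0.147 -3.476 -0.938
v 0.036 -4.443 -2.193
v 0.584 -3.809 -0.961
v 0.546 -4.495 -2.393
v 1.094 -3.861 -1.161
v -1.76 -3.569 1.976
v -1.441 -3.194 2.198
v -1.96 -4.271 3.444
v -1.659 -3.096 2.216
v -1.898 -3.091 2.185
v -2.109 -3.181 2.113
v -2.251 -3.348 2.014
v -2.295 -3.558 1.908
v -2.234 -3.771 1.814
v -2.078 -3.944 1.753
v -1.86 -4.042 1.736
v -1.621 -4.047 1.766
v -1.41 -3.957 1.838
v -1.269 -3.791 1.937
v -1.224 -3.58 2.044
v -1.285 -3.367 2.137
f 2 1 4
f 2 4 3
f 4 1 5
f 4 5 3
f 5 1 6
f 5 6 3
f 6 1 7
f 6 7 3
f 7 1 8
f 7 8 3
f 8 1 9
f 8 9 3
f 9 1 10
f 9 10 3
f 10 1 11
f 10 11 3
f 11 1 2
f 11 2 3
f 13 15 12
f 16 13 12
f 12 15 14
f 14 16 12
f 13 19 15
f 17 13 16
f 17 19 13
f 15 19 14
f 18 16 14
f 14 19 18
f 18 17 16
f 19 17 18
f 21 23 20
f 24 21 20
f 20 23 22
f 22 24 20
f 21 27 23
f 25 21 24
f 25 27 21
f 23 27 22
f 26 24 22
f 22 27 26
f 26 25 24
f 27 25 26
f 29 28 32
f 29 32 30
f 30 32 33
f 30 33 31
f 32 28 34
f 32 34 33
f 33 34 35
f 33 35 31
f 34 28 36
f 34 36 35
f 35 36 37
f 35 37 31
f 36 28 38
f 36 38 37
f 37 38 39
f 37 39 31
f 38 28 40
f 38 40 39
f 39 40 41
f 39 41 31
f 40 28 42
f 40 42 41
f 41 42 43
f 41 43 31
f 42 28 44
f 42 44 43
f 43 44 45
f 43 45 31
f 44 28 46
f 44 46 45
f 45 46 47
f 45 47 31
f 46 28 48
f 46 48 47
f 47 48 49
f 47 49 31
f 48 28 29
f 48 29 49
f 49 29 30
f 49 30 31
f 51 50 53
f 51 53 52
f 53 50 54
f 53 54 52
f 54 50 55
f 54 55 52
f 55 50 56
f 55 56 52
f 56 50 57
f 56 57 52
f 57 50 58
f 57 58 52
f 58 50 59
f 58 59 52
f 59 50 60
f 59 60 52
f 60 50 61
f 60 61 52
f 61 50 62
f 61 62 52
f 62 50 63
f 62 63 52
f 63 50 64
f 63 64 52
f 64 50 65
f 64 65 52
f 65 50 51
f 65 51 52



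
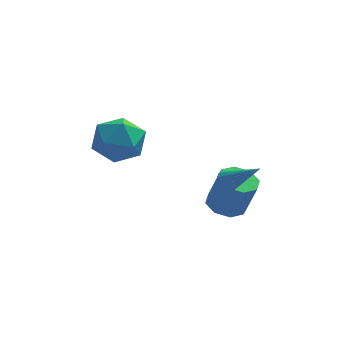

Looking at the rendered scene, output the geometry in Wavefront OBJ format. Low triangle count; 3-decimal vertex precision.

v -2.618 3.224 1.184
v -1.807 3.195 2.136
v -2.073 1.345 0.664
v -1.262 1.316 1.616
v -2.493 1.314 1.842
v -2.829 2.475 2.164
v -1.051 2.065 0.636
v -1.387 3.226 0.958
v -0.838 2.479 1.798
v -1.729 2.015 2.543
v -2.151 2.525 0.257
v -3.042 2.061 1.002
v 2.478 1.765 -0.673
v 2.768 2.21 -0.77
v 3.822 1.155 0.553
v 2.617 2.277 -0.571
v 2.434 2.226 -0.396
v 2.261 2.07 -0.284
v 2.138 1.844 -0.261
v 2.092 1.6 -0.333
v 2.135 1.394 -0.483
v 2.256 1.273 -0.676
v 2.428 1.264 -0.869
v 2.612 1.371 -1.017
v 2.764 1.568 -1.086
v 2.851 1.81 -1.061
v 2.852 2.042 -0.947
v 2.456 2.541 -2.636
v 3.306 2.779 -2.859
v 3.833 2.518 -1.126
v 2.984 2.279 -0.904
v 2.92 3.323 -2.659
v 3.447 3.062 -0.927
v 2.262 3.409 -2.446
v 2.789 3.148 -0.714
v 1.718 2.986 -2.345
v 2.246 2.725 -0.612
v 1.607 2.302 -2.414
v 2.134 2.041 -0.681
v 1.993 1.758 -2.613
v 2.52 1.497 -0.881
v 2.651 1.672 -2.826
v 3.178 1.411 -1.094
v 3.194 2.095 -2.928
v 3.722 1.834 -1.195
f 1 12 6
f 1 6 2
f 1 2 8
f 1 8 11
f 1 11 12
f 2 6 10
f 6 12 5
f 12 11 3
f 11 8 7
f 8 2 9
f 4 10 5
f 4 5 3
f 4 3 7
f 4 7 9
f 4 9 10
f 5 10 6
f 3 5 12
f 7 3 11
f 9 7 8
f 10 9 2
f 14 13 16
f 14 16 15
f 16 13 17
f 16 17 15
f 17 13 18
f 17 18 15
f 18 13 19
f 18 19 15
f 19 13 20
f 19 20 15
f 20 13 21
f 20 21 15
f 21 13 22
f 21 22 15
f 22 13 23
f 22 23 15
f 23 13 24
f 23 24 15
f 24 13 25
f 24 25 15
f 25 13 26
f 25 26 15
f 26 13 27
f 26 27 15
f 27 13 14
f 27 14 15
f 29 28 32
f 29 32 30
f 30 32 33
f 30 33 31
f 32 28 34
f 32 34 33
f 33 34 35
f 33 35 31
f 34 28 36
f 34 36 35
f 35 36 37
f 35 37 31
f 36 28 38
f 36 38 37
f 37 38 39
f 37 39 31
f 38 28 40
f 38 40 39
f 39 40 41
f 39 41 31
f 40 28 42
f 40 42 41
f 41 42 43
f 41 43 31
f 42 28 44
f 42 44 43
f 43 44 45
f 43 45 31
f 44 28 29
f 44 29 45
f 45 29 30
f 45 30 31



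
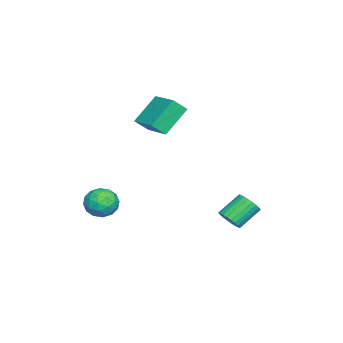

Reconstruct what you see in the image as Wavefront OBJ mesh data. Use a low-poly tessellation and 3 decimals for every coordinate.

v -2.386 -1.386 2.014
v -2.04 -1.956 2.649
v -1.18 -0.257 2.37
v -0.835 -0.826 3.005
v -1.345 -2.114 0.795
v -1 -2.683 1.43
v -0.14 -0.984 1.151
v 0.206 -1.554 1.786
v 0.242 2.03 -3.76
v 0.771 2.25 -3.454
v -0.033 3.011 -2.613
v -0.562 2.79 -2.92
v 0.744 2.424 -3.637
v -0.06 3.184 -2.796
v 0.64 2.537 -3.839
v -0.164 3.298 -2.998
v 0.476 2.574 -4.028
v -0.328 3.334 -3.188
v 0.276 2.527 -4.178
v -0.528 3.288 -3.337
v 0.071 2.405 -4.263
v -0.733 3.165 -3.422
v -0.108 2.225 -4.272
v -0.912 2.986 -3.431
v -0.234 2.016 -4.203
v -1.038 2.777 -3.362
v -0.287 1.809 -4.067
v -1.091 2.57 -3.226
v -0.26 1.636 -3.884
v -1.064 2.396 -3.043
v -0.156 1.522 -3.682
v -0.96 2.283 -2.841
v 0.008 1.486 -3.492
v -0.796 2.246 -2.652
v 0.208 1.532 -3.343
v -0.596 2.293 -2.502
v 0.413 1.655 -3.258
v -0.391 2.415 -2.417
v 0.592 1.834 -3.249
v -0.212 2.595 -2.408
v 0.718 2.043 -3.318
v -0.086 2.804 -2.477
v 2.468 -2.638 -2.052
v 2.985 -3.218 -2.426
v 1.375 -3.482 -2.254
v 1.892 -4.062 -2.628
v 1.957 -3.908 -1.782
v 2.633 -3.386 -1.657
v 1.727 -3.314 -3.023
v 2.403 -2.792 -2.898
v 2.527 -3.636 -3.026
v 2.669 -4.003 -2.259
v 1.691 -2.697 -2.421
v 1.833 -3.064 -1.654
v 2.822 -2.854 -2.222
v 1.538 -3.846 -2.458
v 1.576 -3.755 -1.961
v 1.88 -4.096 -2.181
v 2.615 -2.953 -1.77
v 2.919 -3.294 -1.989
v 2.315 -3.699 -1.61
v 1.441 -3.406 -2.691
v 1.745 -3.747 -2.91
v 2.48 -2.604 -2.499
v 2.784 -2.945 -2.719
v 2.045 -3.001 -3.07
v 2.857 -3.441 -2.794
v 2.215 -3.936 -2.912
v 2.118 -3.497 -3.144
v 2.515 -3.19 -3.071
v 2.941 -3.656 -2.343
v 2.298 -4.152 -2.461
v 2.337 -4.062 -1.964
v 2.734 -3.755 -1.891
v 2.672 -3.902 -2.695
v 2.062 -2.548 -2.219
v 1.419 -3.044 -2.337
v 1.626 -2.945 -2.789
v 2.023 -2.638 -2.716
v 2.145 -2.764 -1.768
v 1.503 -3.259 -1.886
v 1.845 -3.51 -1.609
v 2.242 -3.203 -1.536
v 1.688 -2.798 -1.985
f 2 4 1
f 5 2 1
f 1 4 3
f 3 5 1
f 2 8 4
f 6 2 5
f 6 8 2
f 4 8 3
f 7 5 3
f 3 8 7
f 7 6 5
f 8 6 7
f 10 9 13
f 10 13 11
f 11 13 14
f 11 14 12
f 13 9 15
f 13 15 14
f 14 15 16
f 14 16 12
f 15 9 17
f 15 17 16
f 16 17 18
f 16 18 12
f 17 9 19
f 17 19 18
f 18 19 20
f 18 20 12
f 19 9 21
f 19 21 20
f 20 21 22
f 20 22 12
f 21 9 23
f 21 23 22
f 22 23 24
f 22 24 12
f 23 9 25
f 23 25 24
f 24 25 26
f 24 26 12
f 25 9 27
f 25 27 26
f 26 27 28
f 26 28 12
f 27 9 29
f 27 29 28
f 28 29 30
f 28 30 12
f 29 9 31
f 29 31 30
f 30 31 32
f 30 32 12
f 31 9 33
f 31 33 32
f 32 33 34
f 32 34 12
f 33 9 35
f 33 35 34
f 34 35 36
f 34 36 12
f 35 9 37
f 35 37 36
f 36 37 38
f 36 38 12
f 37 9 39
f 37 39 38
f 38 39 40
f 38 40 12
f 39 9 41
f 39 41 40
f 40 41 42
f 40 42 12
f 41 9 10
f 41 10 42
f 42 10 11
f 42 11 12
f 43 80 59
f 80 54 83
f 59 83 48
f 80 83 59
f 43 59 55
f 59 48 60
f 55 60 44
f 59 60 55
f 43 55 64
f 55 44 65
f 64 65 50
f 55 65 64
f 43 64 76
f 64 50 79
f 76 79 53
f 64 79 76
f 43 76 80
f 76 53 84
f 80 84 54
f 76 84 80
f 44 60 71
f 60 48 74
f 71 74 52
f 60 74 71
f 48 83 61
f 83 54 82
f 61 82 47
f 83 82 61
f 54 84 81
f 84 53 77
f 81 77 45
f 84 77 81
f 53 79 78
f 79 50 66
f 78 66 49
f 79 66 78
f 50 65 70
f 65 44 67
f 70 67 51
f 65 67 70
f 46 72 58
f 72 52 73
f 58 73 47
f 72 73 58
f 46 58 56
f 58 47 57
f 56 57 45
f 58 57 56
f 46 56 63
f 56 45 62
f 63 62 49
f 56 62 63
f 46 63 68
f 63 49 69
f 68 69 51
f 63 69 68
f 46 68 72
f 68 51 75
f 72 75 52
f 68 75 72
f 47 73 61
f 73 52 74
f 61 74 48
f 73 74 61
f 45 57 81
f 57 47 82
f 81 82 54
f 57 82 81
f 49 62 78
f 62 45 77
f 78 77 53
f 62 77 78
f 51 69 70
f 69 49 66
f 70 66 50
f 69 66 70
f 52 75 71
f 75 51 67
f 71 67 44
f 75 67 71



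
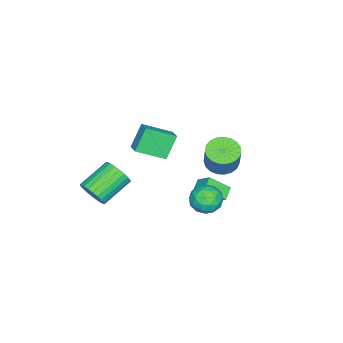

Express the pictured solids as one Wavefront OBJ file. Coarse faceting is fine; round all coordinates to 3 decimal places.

v -1.549 2.544 -2.073
v -0.953 1.49 -1.106
v -1.232 3.419 -1.316
v -0.636 2.365 -0.348
v -0.744 2.615 -2.492
v -0.148 1.561 -1.524
v -0.427 3.49 -1.734
v 0.169 2.436 -0.767
v 4.307 -2.441 0.161
v 4.838 -2.086 0.851
v 3.124 -1.345 1.789
v 2.593 -1.699 1.099
v 4.83 -1.805 0.615
v 3.116 -1.064 1.553
v 4.743 -1.621 0.31
v 3.029 -0.88 1.248
v 4.589 -1.562 -0.018
v 2.875 -0.821 0.92
v 4.393 -1.637 -0.318
v 2.678 -0.895 0.62
v 4.183 -1.834 -0.546
v 2.469 -1.092 0.392
v 3.992 -2.123 -0.666
v 2.278 -1.382 0.272
v 3.849 -2.461 -0.66
v 2.135 -1.719 0.278
v 3.776 -2.795 -0.529
v 2.062 -2.054 0.409
v 3.784 -3.076 -0.293
v 2.07 -2.335 0.645
v 3.871 -3.26 0.012
v 2.157 -2.519 0.95
v 4.025 -3.319 0.34
v 2.311 -2.578 1.278
v 4.222 -3.245 0.64
v 2.507 -2.503 1.578
v 4.431 -3.048 0.868
v 2.717 -2.306 1.806
v 4.622 -2.758 0.988
v 2.908 -2.017 1.926
v 4.765 -2.421 0.982
v 3.051 -1.679 1.92
v 2.445 4.371 0.219
v 3.376 4.01 0.216
v 2.084 3.43 1.484
v 3.015 3.069 1.481
v 2.848 4.018 1.744
v 3.071 4.599 0.963
v 2.389 2.841 0.737
v 2.612 3.422 -0.044
v 3.341 3.064 0.536
v 3.626 3.792 1.159
v 1.834 3.648 0.541
v 2.119 4.376 1.164
v 2.942 4.273 0.107
v 2.518 3.167 1.593
v 2.42 3.725 1.748
v 2.967 3.513 1.746
v 2.763 4.619 0.546
v 3.31 4.407 0.544
v 3 4.412 1.442
v 2.15 3.033 1.156
v 2.697 2.821 1.154
v 2.493 3.927 -0.046
v 3.04 3.715 -0.048
v 2.46 3.028 0.258
v 3.469 3.505 0.293
v 3.257 2.952 1.036
v 2.889 2.818 0.599
v 3.02 3.159 0.14
v 3.636 3.932 0.659
v 3.424 3.38 1.402
v 3.326 3.937 1.557
v 3.457 4.279 1.098
v 3.616 3.376 0.847
v 2.036 4.06 0.298
v 1.824 3.508 1.041
v 2.003 3.161 0.602
v 2.134 3.503 0.143
v 2.203 4.488 0.664
v 1.991 3.935 1.407
v 2.44 4.281 1.56
v 2.571 4.622 1.101
v 1.844 4.064 0.853
v -0.218 -1.68 3.193
v 0.498 -1.034 3.556
v -1.13 -0.204 2.369
v -0.414 0.441 2.732
v 0.694 -1.901 1.788
v 1.41 -1.256 2.151
v -0.218 -0.426 0.964
v 0.498 0.22 1.327
v -3.596 1.763 -1.325
v -2.832 2.308 -1.772
v -2.179 2.681 -0.203
v -2.944 2.137 0.245
v -3.137 2.61 -1.717
v -2.484 2.983 -0.148
v -3.521 2.765 -1.594
v -2.868 3.138 -0.025
v -3.919 2.747 -1.425
v -3.266 3.12 0.145
v -4.26 2.559 -1.238
v -3.607 2.932 0.331
v -4.487 2.234 -1.066
v -3.834 2.607 0.503
v -4.56 1.827 -0.939
v -3.907 2.2 0.63
v -4.466 1.409 -0.878
v -3.813 1.782 0.691
v -4.222 1.052 -0.895
v -3.569 1.426 0.674
v -3.87 0.819 -0.986
v -3.217 1.192 0.583
v -3.47 0.748 -1.136
v -2.817 1.122 0.433
v -3.092 0.854 -1.318
v -2.44 1.227 0.251
v -2.802 1.116 -1.501
v -2.149 1.489 0.068
v -2.648 1.491 -1.654
v -1.996 1.864 -0.085
v -2.659 1.912 -1.75
v -2.006 2.285 -0.181
f 2 4 1
f 5 2 1
f 1 4 3
f 3 5 1
f 2 8 4
f 6 2 5
f 6 8 2
f 4 8 3
f 7 5 3
f 3 8 7
f 7 6 5
f 8 6 7
f 10 9 13
f 10 13 11
f 11 13 14
f 11 14 12
f 13 9 15
f 13 15 14
f 14 15 16
f 14 16 12
f 15 9 17
f 15 17 16
f 16 17 18
f 16 18 12
f 17 9 19
f 17 19 18
f 18 19 20
f 18 20 12
f 19 9 21
f 19 21 20
f 20 21 22
f 20 22 12
f 21 9 23
f 21 23 22
f 22 23 24
f 22 24 12
f 23 9 25
f 23 25 24
f 24 25 26
f 24 26 12
f 25 9 27
f 25 27 26
f 26 27 28
f 26 28 12
f 27 9 29
f 27 29 28
f 28 29 30
f 28 30 12
f 29 9 31
f 29 31 30
f 30 31 32
f 30 32 12
f 31 9 33
f 31 33 32
f 32 33 34
f 32 34 12
f 33 9 35
f 33 35 34
f 34 35 36
f 34 36 12
f 35 9 37
f 35 37 36
f 36 37 38
f 36 38 12
f 37 9 39
f 37 39 38
f 38 39 40
f 38 40 12
f 39 9 41
f 39 41 40
f 40 41 42
f 40 42 12
f 41 9 10
f 41 10 42
f 42 10 11
f 42 11 12
f 43 80 59
f 80 54 83
f 59 83 48
f 80 83 59
f 43 59 55
f 59 48 60
f 55 60 44
f 59 60 55
f 43 55 64
f 55 44 65
f 64 65 50
f 55 65 64
f 43 64 76
f 64 50 79
f 76 79 53
f 64 79 76
f 43 76 80
f 76 53 84
f 80 84 54
f 76 84 80
f 44 60 71
f 60 48 74
f 71 74 52
f 60 74 71
f 48 83 61
f 83 54 82
f 61 82 47
f 83 82 61
f 54 84 81
f 84 53 77
f 81 77 45
f 84 77 81
f 53 79 78
f 79 50 66
f 78 66 49
f 79 66 78
f 50 65 70
f 65 44 67
f 70 67 51
f 65 67 70
f 46 72 58
f 72 52 73
f 58 73 47
f 72 73 58
f 46 58 56
f 58 47 57
f 56 57 45
f 58 57 56
f 46 56 63
f 56 45 62
f 63 62 49
f 56 62 63
f 46 63 68
f 63 49 69
f 68 69 51
f 63 69 68
f 46 68 72
f 68 51 75
f 72 75 52
f 68 75 72
f 47 73 61
f 73 52 74
f 61 74 48
f 73 74 61
f 45 57 81
f 57 47 82
f 81 82 54
f 57 82 81
f 49 62 78
f 62 45 77
f 78 77 53
f 62 77 78
f 51 69 70
f 69 49 66
f 70 66 50
f 69 66 70
f 52 75 71
f 75 51 67
f 71 67 44
f 75 67 71
f 86 88 85
f 89 86 85
f 85 88 87
f 87 89 85
f 86 92 88
f 90 86 89
f 90 92 86
f 88 92 87
f 91 89 87
f 87 92 91
f 91 90 89
f 92 90 91
f 94 93 97
f 94 97 95
f 95 97 98
f 95 98 96
f 97 93 99
f 97 99 98
f 98 99 100
f 98 100 96
f 99 93 101
f 99 101 100
f 100 101 102
f 100 102 96
f 101 93 103
f 101 103 102
f 102 103 104
f 102 104 96
f 103 93 105
f 103 105 104
f 104 105 106
f 104 106 96
f 105 93 107
f 105 107 106
f 106 107 108
f 106 108 96
f 107 93 109
f 107 109 108
f 108 109 110
f 108 110 96
f 109 93 111
f 109 111 110
f 110 111 112
f 110 112 96
f 111 93 113
f 111 113 112
f 112 113 114
f 112 114 96
f 113 93 115
f 113 115 114
f 114 115 116
f 114 116 96
f 115 93 117
f 115 117 116
f 116 117 118
f 116 118 96
f 117 93 119
f 117 119 118
f 118 119 120
f 118 120 96
f 119 93 121
f 119 121 120
f 120 121 122
f 120 122 96
f 121 93 123
f 121 123 122
f 122 123 124
f 122 124 96
f 123 93 94
f 123 94 124
f 124 94 95
f 124 95 96



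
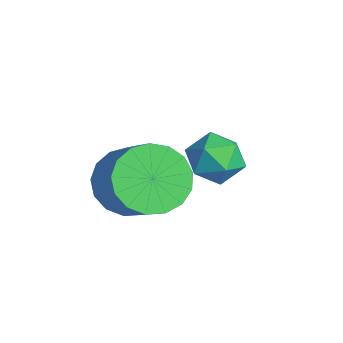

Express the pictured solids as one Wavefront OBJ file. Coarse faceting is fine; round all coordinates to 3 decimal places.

v -0.126 0.842 0.363
v 0.5 0.459 -0.331
v 1.851 0.574 0.822
v 1.226 0.958 1.517
v 0.523 0.936 -0.405
v 1.874 1.051 0.748
v 0.397 1.392 -0.304
v 1.748 1.507 0.849
v 0.152 1.721 -0.049
v 1.503 1.837 1.104
v -0.157 1.85 0.3
v 1.194 1.965 1.453
v -0.459 1.747 0.663
v 0.892 1.863 1.816
v -0.684 1.438 0.958
v 0.667 1.553 2.111
v -0.781 0.991 1.117
v 0.57 1.107 2.27
v -0.728 0.511 1.103
v 0.623 0.627 2.256
v -0.537 0.107 0.92
v 0.814 0.222 2.073
v -0.252 -0.129 0.609
v 1.099 -0.014 1.762
v 0.062 -0.143 0.242
v 1.413 -0.027 1.395
v 0.334 0.07 -0.097
v 1.685 0.185 1.056
v -1.387 3.206 0.108
v -0.98 3.893 0.372
v -0.22 2.507 0.128
v 0.187 3.194 0.392
v -0.357 2.806 0.902
v -1.079 3.238 0.89
v -0.121 3.162 -0.39
v -0.843 3.594 -0.402
v -0.198 3.866 0.064
v -0.344 3.646 0.863
v -0.856 2.754 -0.363
v -1.002 2.534 0.436
f 2 1 5
f 2 5 3
f 3 5 6
f 3 6 4
f 5 1 7
f 5 7 6
f 6 7 8
f 6 8 4
f 7 1 9
f 7 9 8
f 8 9 10
f 8 10 4
f 9 1 11
f 9 11 10
f 10 11 12
f 10 12 4
f 11 1 13
f 11 13 12
f 12 13 14
f 12 14 4
f 13 1 15
f 13 15 14
f 14 15 16
f 14 16 4
f 15 1 17
f 15 17 16
f 16 17 18
f 16 18 4
f 17 1 19
f 17 19 18
f 18 19 20
f 18 20 4
f 19 1 21
f 19 21 20
f 20 21 22
f 20 22 4
f 21 1 23
f 21 23 22
f 22 23 24
f 22 24 4
f 23 1 25
f 23 25 24
f 24 25 26
f 24 26 4
f 25 1 27
f 25 27 26
f 26 27 28
f 26 28 4
f 27 1 2
f 27 2 28
f 28 2 3
f 28 3 4
f 29 40 34
f 29 34 30
f 29 30 36
f 29 36 39
f 29 39 40
f 30 34 38
f 34 40 33
f 40 39 31
f 39 36 35
f 36 30 37
f 32 38 33
f 32 33 31
f 32 31 35
f 32 35 37
f 32 37 38
f 33 38 34
f 31 33 40
f 35 31 39
f 37 35 36
f 38 37 30



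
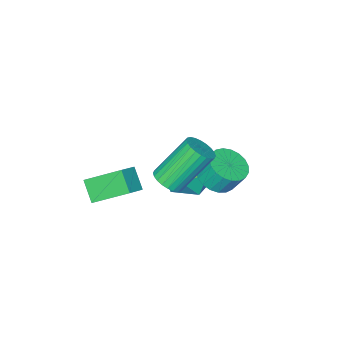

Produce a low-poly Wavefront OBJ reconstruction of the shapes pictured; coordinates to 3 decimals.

v -1.174 -1.331 -0.735
v -0.033 -1.758 -0.902
v -1.907 -2.922 -1.678
v -0.766 -3.349 -1.845
v -1.253 -3.319 -0.716
v -0.799 -2.336 -0.133
v -1.141 -2.344 -2.447
v -0.687 -1.361 -1.864
v -0.012 -2.384 -1.96
v -0.081 -2.987 -0.89
v -1.859 -1.693 -1.69
v -1.928 -2.296 -0.62
v 2.625 -3.986 -0.392
v 1.707 -2.675 0.613
v 2.872 -3.199 -1.193
v 1.954 -1.888 -0.188
v 3.506 -3.752 0.108
v 2.588 -2.441 1.113
v 3.753 -2.965 -0.693
v 2.835 -1.654 0.312
v -1.243 -0.945 -0.678
v -0.71 -0.236 -0.925
v -0.944 0.293 0.092
v -1.477 -0.415 0.338
v -1.052 -0.129 -1.059
v -1.286 0.4 -0.043
v -1.427 -0.163 -1.128
v -1.661 0.366 -0.111
v -1.77 -0.333 -1.119
v -2.004 0.197 -0.102
v -2.022 -0.608 -1.034
v -2.256 -0.078 -0.017
v -2.139 -0.941 -0.887
v -2.373 -0.411 0.13
v -2.101 -1.275 -0.704
v -2.336 -0.745 0.312
v -1.915 -1.552 -0.517
v -2.15 -1.022 0.5
v -1.613 -1.724 -0.358
v -1.847 -1.194 0.659
v -1.246 -1.761 -0.254
v -1.481 -1.231 0.763
v -0.88 -1.657 -0.223
v -1.114 -1.128 0.793
v -0.575 -1.43 -0.271
v -0.81 -0.9 0.745
v -0.387 -1.119 -0.39
v -0.621 -0.59 0.627
v -0.346 -0.778 -0.558
v -0.58 -0.248 0.458
v -0.46 -0.466 -0.747
v -0.695 0.064 0.269
v 2.461 0.211 2.188
v 2.967 -0.014 2.631
v 1.726 0.543 4.335
v 1.219 0.769 3.892
v 3.04 0.251 2.597
v 1.798 0.808 4.301
v 3.024 0.51 2.501
v 1.783 1.068 4.204
v 2.922 0.724 2.357
v 1.681 1.281 4.06
v 2.75 0.859 2.187
v 1.509 1.417 3.891
v 2.534 0.896 2.018
v 1.293 1.454 3.721
v 2.307 0.829 1.874
v 1.066 1.387 3.578
v 2.103 0.668 1.779
v 0.862 1.225 3.482
v 1.954 0.437 1.745
v 0.713 0.994 3.449
v 1.882 0.172 1.779
v 0.64 0.729 3.483
v 1.897 -0.088 1.876
v 0.656 0.47 3.579
v 1.999 -0.301 2.02
v 0.758 0.256 3.723
v 2.171 -0.437 2.189
v 0.93 0.121 3.893
v 2.387 -0.474 2.359
v 1.146 0.084 4.062
v 2.614 -0.407 2.502
v 1.373 0.151 4.206
v 2.818 -0.245 2.598
v 1.577 0.312 4.301
f 1 12 6
f 1 6 2
f 1 2 8
f 1 8 11
f 1 11 12
f 2 6 10
f 6 12 5
f 12 11 3
f 11 8 7
f 8 2 9
f 4 10 5
f 4 5 3
f 4 3 7
f 4 7 9
f 4 9 10
f 5 10 6
f 3 5 12
f 7 3 11
f 9 7 8
f 10 9 2
f 14 16 13
f 17 14 13
f 13 16 15
f 15 17 13
f 14 20 16
f 18 14 17
f 18 20 14
f 16 20 15
f 19 17 15
f 15 20 19
f 19 18 17
f 20 18 19
f 22 21 25
f 22 25 23
f 23 25 26
f 23 26 24
f 25 21 27
f 25 27 26
f 26 27 28
f 26 28 24
f 27 21 29
f 27 29 28
f 28 29 30
f 28 30 24
f 29 21 31
f 29 31 30
f 30 31 32
f 30 32 24
f 31 21 33
f 31 33 32
f 32 33 34
f 32 34 24
f 33 21 35
f 33 35 34
f 34 35 36
f 34 36 24
f 35 21 37
f 35 37 36
f 36 37 38
f 36 38 24
f 37 21 39
f 37 39 38
f 38 39 40
f 38 40 24
f 39 21 41
f 39 41 40
f 40 41 42
f 40 42 24
f 41 21 43
f 41 43 42
f 42 43 44
f 42 44 24
f 43 21 45
f 43 45 44
f 44 45 46
f 44 46 24
f 45 21 47
f 45 47 46
f 46 47 48
f 46 48 24
f 47 21 49
f 47 49 48
f 48 49 50
f 48 50 24
f 49 21 51
f 49 51 50
f 50 51 52
f 50 52 24
f 51 21 22
f 51 22 52
f 52 22 23
f 52 23 24
f 54 53 57
f 54 57 55
f 55 57 58
f 55 58 56
f 57 53 59
f 57 59 58
f 58 59 60
f 58 60 56
f 59 53 61
f 59 61 60
f 60 61 62
f 60 62 56
f 61 53 63
f 61 63 62
f 62 63 64
f 62 64 56
f 63 53 65
f 63 65 64
f 64 65 66
f 64 66 56
f 65 53 67
f 65 67 66
f 66 67 68
f 66 68 56
f 67 53 69
f 67 69 68
f 68 69 70
f 68 70 56
f 69 53 71
f 69 71 70
f 70 71 72
f 70 72 56
f 71 53 73
f 71 73 72
f 72 73 74
f 72 74 56
f 73 53 75
f 73 75 74
f 74 75 76
f 74 76 56
f 75 53 77
f 75 77 76
f 76 77 78
f 76 78 56
f 77 53 79
f 77 79 78
f 78 79 80
f 78 80 56
f 79 53 81
f 79 81 80
f 80 81 82
f 80 82 56
f 81 53 83
f 81 83 82
f 82 83 84
f 82 84 56
f 83 53 85
f 83 85 84
f 84 85 86
f 84 86 56
f 85 53 54
f 85 54 86
f 86 54 55
f 86 55 56



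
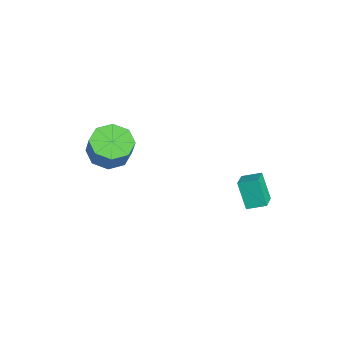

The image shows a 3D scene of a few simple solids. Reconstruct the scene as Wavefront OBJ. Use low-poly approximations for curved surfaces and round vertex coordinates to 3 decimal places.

v -3.224 -2.009 -1.124
v -2.279 -2.162 -1.58
v -1.691 -2.065 -0.391
v -2.636 -1.911 0.064
v -2.483 -1.378 -1.543
v -1.894 -1.28 -0.355
v -3.121 -0.963 -1.262
v -2.532 -0.865 -0.073
v -3.819 -1.161 -0.899
v -3.23 -1.063 0.289
v -4.169 -1.855 -0.669
v -3.581 -1.758 0.52
v -3.966 -2.64 -0.705
v -3.377 -2.542 0.483
v -3.328 -3.055 -0.987
v -2.739 -2.957 0.202
v -2.63 -2.857 -1.349
v -2.041 -2.759 -0.161
v 2.061 3.52 -0.877
v 1.423 3.235 0.382
v 2.271 4.375 -0.577
v 1.633 4.09 0.682
v 3.007 3.15 -0.482
v 2.369 2.865 0.777
v 3.217 4.005 -0.182
v 2.579 3.72 1.077
f 2 1 5
f 2 5 3
f 3 5 6
f 3 6 4
f 5 1 7
f 5 7 6
f 6 7 8
f 6 8 4
f 7 1 9
f 7 9 8
f 8 9 10
f 8 10 4
f 9 1 11
f 9 11 10
f 10 11 12
f 10 12 4
f 11 1 13
f 11 13 12
f 12 13 14
f 12 14 4
f 13 1 15
f 13 15 14
f 14 15 16
f 14 16 4
f 15 1 17
f 15 17 16
f 16 17 18
f 16 18 4
f 17 1 2
f 17 2 18
f 18 2 3
f 18 3 4
f 20 22 19
f 23 20 19
f 19 22 21
f 21 23 19
f 20 26 22
f 24 20 23
f 24 26 20
f 22 26 21
f 25 23 21
f 21 26 25
f 25 24 23
f 26 24 25



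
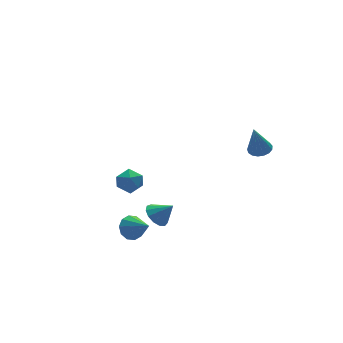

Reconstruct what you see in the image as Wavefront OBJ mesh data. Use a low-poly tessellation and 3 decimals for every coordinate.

v -0.701 3.752 -3.968
v -0.248 3.07 -3.736
v -1.572 3.53 -2.924
v -1.119 2.848 -2.692
v -0.791 3.628 -2.599
v -0.253 3.765 -3.244
v -1.567 2.835 -3.416
v -1.029 2.972 -4.061
v -0.783 2.503 -3.394
v -0.304 2.993 -2.889
v -1.516 3.607 -3.771
v -1.037 4.097 -3.266
v -0.74 0.45 -4.174
v -0.267 0.152 -4.733
v -0.04 -0.03 -3.326
v -0.107 0.556 -4.636
v -0.148 0.926 -4.392
v -0.377 1.146 -4.079
v -0.72 1.144 -3.797
v -1.071 0.922 -3.634
v -1.315 0.551 -3.643
v -1.378 0.147 -3.82
v -1.237 -0.16 -4.11
v -0.939 -0.273 -4.42
v -0.577 -0.157 -4.652
v -2.618 -0.484 -3.82
v -1.893 -0.23 -3.774
v -2.242 -1.716 -2.94
v -2.137 -0.044 -3.41
v -2.565 -0.027 -3.202
v -3.013 -0.184 -3.23
v -3.311 -0.456 -3.483
v -3.344 -0.738 -3.865
v -3.1 -0.923 -4.229
v -2.672 -0.941 -4.437
v -2.224 -0.784 -4.409
v -1.926 -0.512 -4.156
v 3.147 -3.247 2.143
v 3.756 -3.156 2.317
v 2.693 -3.373 3.797
v 3.64 -2.873 2.307
v 3.411 -2.675 2.259
v 3.121 -2.609 2.184
v 2.837 -2.689 2.1
v 2.625 -2.897 2.026
v 2.532 -3.185 1.979
v 2.58 -3.487 1.969
v 2.758 -3.734 1.999
v 3.026 -3.87 2.062
v 3.321 -3.863 2.144
v 3.576 -3.715 2.225
v 3.733 -3.46 2.288
f 1 12 6
f 1 6 2
f 1 2 8
f 1 8 11
f 1 11 12
f 2 6 10
f 6 12 5
f 12 11 3
f 11 8 7
f 8 2 9
f 4 10 5
f 4 5 3
f 4 3 7
f 4 7 9
f 4 9 10
f 5 10 6
f 3 5 12
f 7 3 11
f 9 7 8
f 10 9 2
f 14 13 16
f 14 16 15
f 16 13 17
f 16 17 15
f 17 13 18
f 17 18 15
f 18 13 19
f 18 19 15
f 19 13 20
f 19 20 15
f 20 13 21
f 20 21 15
f 21 13 22
f 21 22 15
f 22 13 23
f 22 23 15
f 23 13 24
f 23 24 15
f 24 13 25
f 24 25 15
f 25 13 14
f 25 14 15
f 27 26 29
f 27 29 28
f 29 26 30
f 29 30 28
f 30 26 31
f 30 31 28
f 31 26 32
f 31 32 28
f 32 26 33
f 32 33 28
f 33 26 34
f 33 34 28
f 34 26 35
f 34 35 28
f 35 26 36
f 35 36 28
f 36 26 37
f 36 37 28
f 37 26 27
f 37 27 28
f 39 38 41
f 39 41 40
f 41 38 42
f 41 42 40
f 42 38 43
f 42 43 40
f 43 38 44
f 43 44 40
f 44 38 45
f 44 45 40
f 45 38 46
f 45 46 40
f 46 38 47
f 46 47 40
f 47 38 48
f 47 48 40
f 48 38 49
f 48 49 40
f 49 38 50
f 49 50 40
f 50 38 51
f 50 51 40
f 51 38 52
f 51 52 40
f 52 38 39
f 52 39 40

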